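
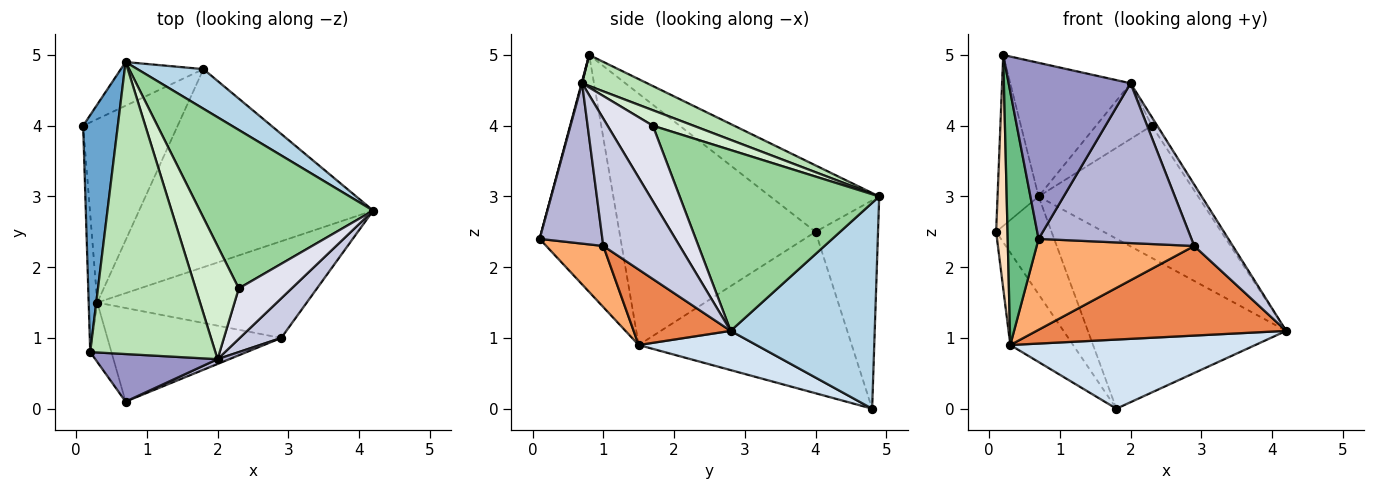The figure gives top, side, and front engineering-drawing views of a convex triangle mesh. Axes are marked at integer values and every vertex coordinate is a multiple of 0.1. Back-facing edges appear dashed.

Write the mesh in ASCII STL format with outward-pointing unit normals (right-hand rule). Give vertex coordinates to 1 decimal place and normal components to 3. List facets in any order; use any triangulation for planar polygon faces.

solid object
 facet normal -0.841 0.317 0.439
  outer loop
   vertex 0.7 4.9 3.0
   vertex 0.1 4.0 2.5
   vertex 0.2 0.8 5.0
  endloop
 endfacet
 facet normal -0.717 0.636 -0.284
  outer loop
   vertex 0.7 4.9 3.0
   vertex 1.8 4.8 0.0
   vertex 0.1 4.0 2.5
  endloop
 endfacet
 facet normal 0.578 0.795 0.185
  outer loop
   vertex 0.7 4.9 3.0
   vertex 4.2 2.8 1.1
   vertex 1.8 4.8 0.0
  endloop
 endfacet
 facet normal 0.156 -0.325 -0.933
  outer loop
   vertex 0.3 1.5 0.9
   vertex 1.8 4.8 0.0
   vertex 4.2 2.8 1.1
  endloop
 endfacet
 facet normal 0.255 -0.657 -0.709
  outer loop
   vertex 0.3 1.5 0.9
   vertex 4.2 2.8 1.1
   vertex 2.9 1.0 2.3
  endloop
 endfacet
 facet normal 0.245 -0.675 -0.696
  outer loop
   vertex 0.3 1.5 0.9
   vertex 2.9 1.0 2.3
   vertex 0.7 0.1 2.4
  endloop
 endfacet
 facet normal -0.836 0.247 -0.490
  outer loop
   vertex 0.3 1.5 0.9
   vertex 0.1 4.0 2.5
   vertex 1.8 4.8 0.0
  endloop
 endfacet
 facet normal -0.998 -0.058 -0.034
  outer loop
   vertex 0.3 1.5 0.9
   vertex 0.2 0.8 5.0
   vertex 0.1 4.0 2.5
  endloop
 endfacet
 facet normal -0.931 -0.355 -0.083
  outer loop
   vertex 0.3 1.5 0.9
   vertex 0.7 0.1 2.4
   vertex 0.2 0.8 5.0
  endloop
 endfacet
 facet normal 0.625 0.500 0.599
  outer loop
   vertex 2.3 1.7 4.0
   vertex 4.2 2.8 1.1
   vertex 0.7 4.9 3.0
  endloop
 endfacet
 facet normal 0.220 0.406 0.887
  outer loop
   vertex 2.0 0.7 4.6
   vertex 0.7 4.9 3.0
   vertex 0.2 0.8 5.0
  endloop
 endfacet
 facet normal 0.307 0.420 0.854
  outer loop
   vertex 2.0 0.7 4.6
   vertex 2.3 1.7 4.0
   vertex 0.7 4.9 3.0
  endloop
 endfacet
 facet normal 0.004 -0.965 0.261
  outer loop
   vertex 2.0 0.7 4.6
   vertex 0.2 0.8 5.0
   vertex 0.7 0.1 2.4
  endloop
 endfacet
 facet normal 0.380 -0.925 0.028
  outer loop
   vertex 2.0 0.7 4.6
   vertex 0.7 0.1 2.4
   vertex 2.9 1.0 2.3
  endloop
 endfacet
 facet normal 0.857 -0.433 0.279
  outer loop
   vertex 2.0 0.7 4.6
   vertex 2.9 1.0 2.3
   vertex 4.2 2.8 1.1
  endloop
 endfacet
 facet normal 0.815 0.098 0.571
  outer loop
   vertex 2.0 0.7 4.6
   vertex 4.2 2.8 1.1
   vertex 2.3 1.7 4.0
  endloop
 endfacet
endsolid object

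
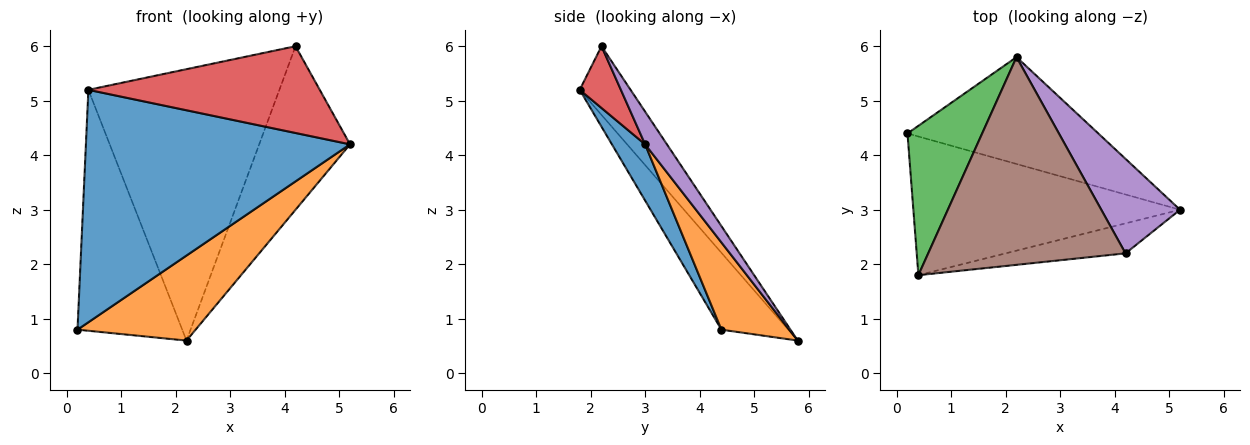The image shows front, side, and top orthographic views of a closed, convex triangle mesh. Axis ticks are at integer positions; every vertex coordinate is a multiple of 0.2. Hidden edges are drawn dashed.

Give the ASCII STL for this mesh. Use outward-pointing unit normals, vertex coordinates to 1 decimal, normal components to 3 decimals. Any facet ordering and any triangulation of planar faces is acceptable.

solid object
 facet normal 0.107 -0.854 -0.509
  outer loop
   vertex 0.4 1.8 5.2
   vertex 0.2 4.4 0.8
   vertex 5.2 3.0 4.2
  endloop
 endfacet
 facet normal 0.337 -0.586 -0.737
  outer loop
   vertex 2.2 5.8 0.6
   vertex 5.2 3.0 4.2
   vertex 0.2 4.4 0.8
  endloop
 endfacet
 facet normal -0.477 0.747 0.463
  outer loop
   vertex 2.2 5.8 0.6
   vertex 0.2 4.4 0.8
   vertex 0.4 1.8 5.2
  endloop
 endfacet
 facet normal 0.166 -0.932 -0.322
  outer loop
   vertex 4.2 2.2 6.0
   vertex 0.4 1.8 5.2
   vertex 5.2 3.0 4.2
  endloop
 endfacet
 facet normal 0.203 0.848 0.490
  outer loop
   vertex 4.2 2.2 6.0
   vertex 5.2 3.0 4.2
   vertex 2.2 5.8 0.6
  endloop
 endfacet
 facet normal -0.207 0.777 0.595
  outer loop
   vertex 4.2 2.2 6.0
   vertex 2.2 5.8 0.6
   vertex 0.4 1.8 5.2
  endloop
 endfacet
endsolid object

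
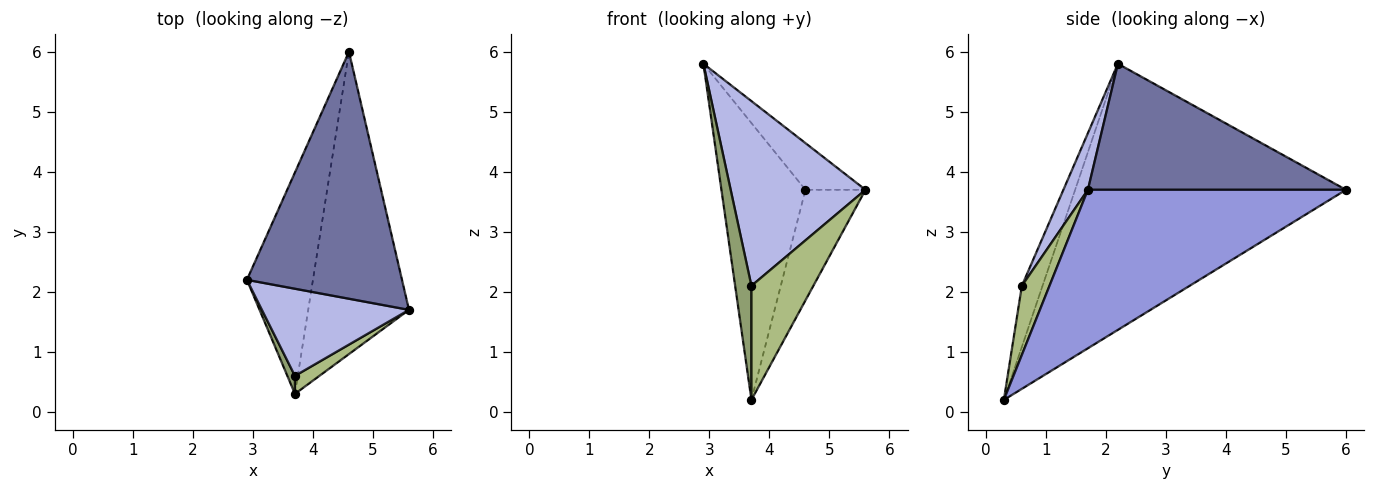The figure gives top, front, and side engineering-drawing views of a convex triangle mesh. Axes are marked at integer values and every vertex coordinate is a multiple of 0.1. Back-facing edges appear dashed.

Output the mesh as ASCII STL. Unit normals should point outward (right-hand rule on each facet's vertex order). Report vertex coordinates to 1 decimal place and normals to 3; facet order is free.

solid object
 facet normal 0.624 0.145 0.768
  outer loop
   vertex 4.6 6.0 3.7
   vertex 2.9 2.2 5.8
   vertex 5.6 1.7 3.7
  endloop
 endfacet
 facet normal -0.929 0.288 -0.231
  outer loop
   vertex 3.7 0.3 0.2
   vertex 2.9 2.2 5.8
   vertex 4.6 6.0 3.7
  endloop
 endfacet
 facet normal 0.828 0.193 -0.527
  outer loop
   vertex 3.7 0.3 0.2
   vertex 4.6 6.0 3.7
   vertex 5.6 1.7 3.7
  endloop
 endfacet
 facet normal 0.162 -0.892 0.421
  outer loop
   vertex 3.7 0.6 2.1
   vertex 5.6 1.7 3.7
   vertex 2.9 2.2 5.8
  endloop
 endfacet
 facet normal -0.782 -0.616 0.097
  outer loop
   vertex 3.7 0.6 2.1
   vertex 2.9 2.2 5.8
   vertex 3.7 0.3 0.2
  endloop
 endfacet
 facet normal 0.403 -0.904 0.143
  outer loop
   vertex 3.7 0.6 2.1
   vertex 3.7 0.3 0.2
   vertex 5.6 1.7 3.7
  endloop
 endfacet
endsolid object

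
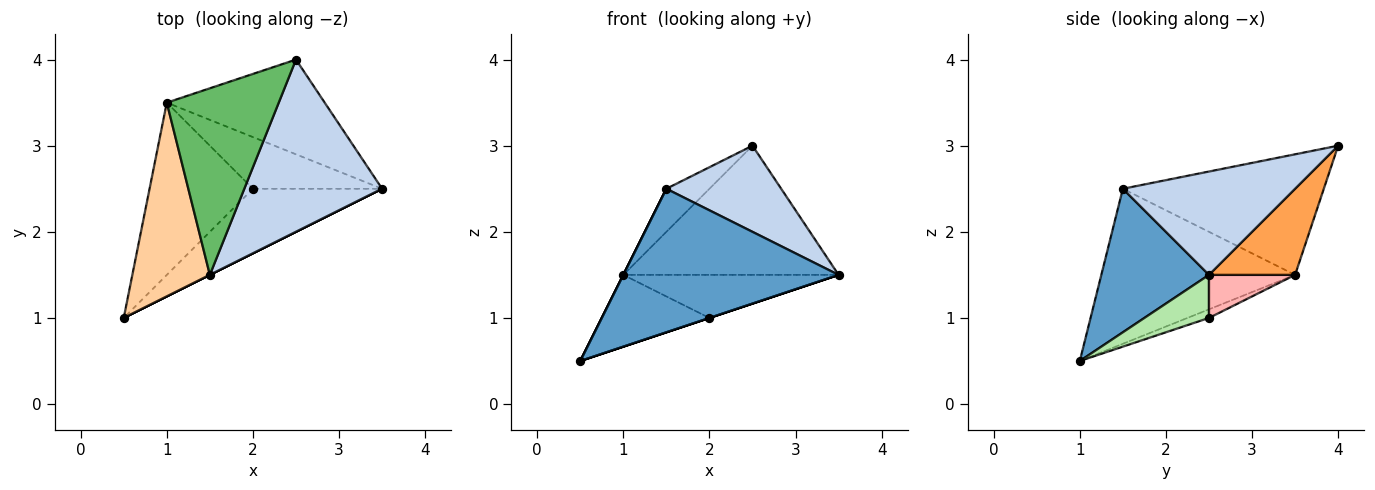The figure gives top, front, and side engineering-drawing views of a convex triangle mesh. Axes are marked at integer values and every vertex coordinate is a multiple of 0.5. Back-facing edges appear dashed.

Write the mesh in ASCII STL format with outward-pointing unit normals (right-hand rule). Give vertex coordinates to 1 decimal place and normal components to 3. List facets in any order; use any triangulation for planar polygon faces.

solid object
 facet normal 0.447 -0.894 0.000
  outer loop
   vertex 1.5 1.5 2.5
   vertex 0.5 1.0 0.5
   vertex 3.5 2.5 1.5
  endloop
 endfacet
 facet normal 0.557 -0.371 0.743
  outer loop
   vertex 1.5 1.5 2.5
   vertex 3.5 2.5 1.5
   vertex 2.5 4.0 3.0
  endloop
 endfacet
 facet normal 0.307 0.767 -0.563
  outer loop
   vertex 1.0 3.5 1.5
   vertex 2.5 4.0 3.0
   vertex 3.5 2.5 1.5
  endloop
 endfacet
 facet normal -0.894 0.000 0.447
  outer loop
   vertex 1.0 3.5 1.5
   vertex 0.5 1.0 0.5
   vertex 1.5 1.5 2.5
  endloop
 endfacet
 facet normal -0.724 0.155 0.672
  outer loop
   vertex 1.0 3.5 1.5
   vertex 1.5 1.5 2.5
   vertex 2.5 4.0 3.0
  endloop
 endfacet
 facet normal 0.316 0.000 -0.949
  outer loop
   vertex 2.0 2.5 1.0
   vertex 3.5 2.5 1.5
   vertex 0.5 1.0 0.5
  endloop
 endfacet
 facet normal -0.077 0.383 -0.920
  outer loop
   vertex 2.0 2.5 1.0
   vertex 0.5 1.0 0.5
   vertex 1.0 3.5 1.5
  endloop
 endfacet
 facet normal 0.248 0.620 -0.744
  outer loop
   vertex 2.0 2.5 1.0
   vertex 1.0 3.5 1.5
   vertex 3.5 2.5 1.5
  endloop
 endfacet
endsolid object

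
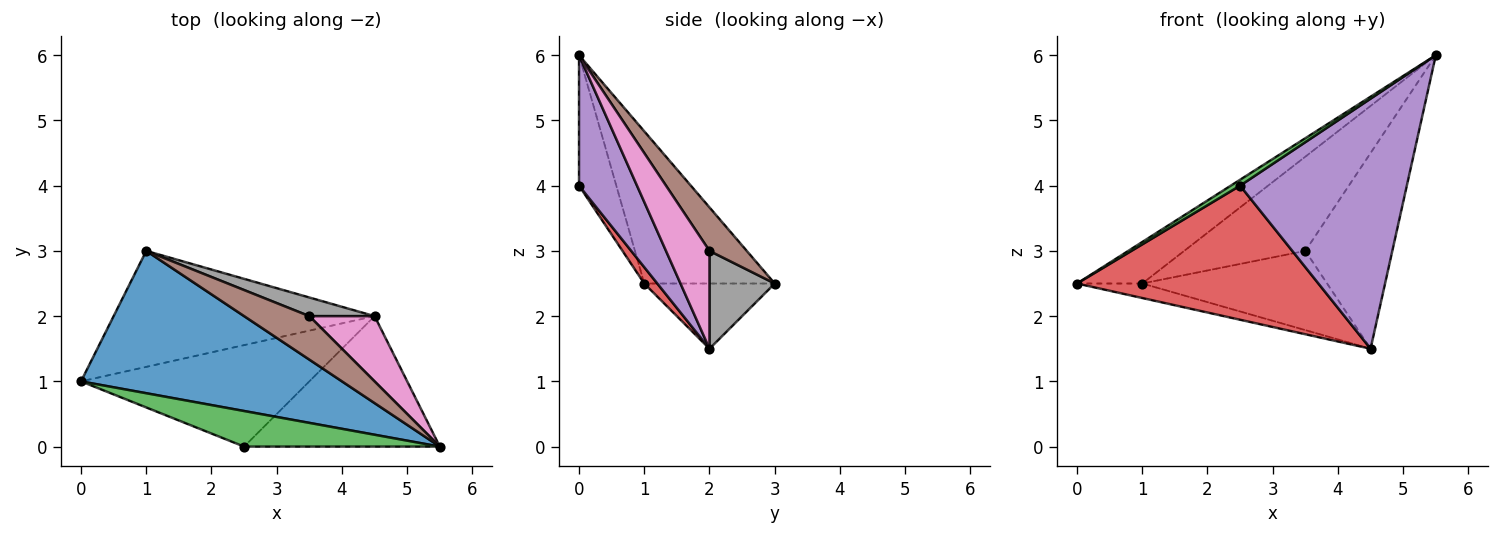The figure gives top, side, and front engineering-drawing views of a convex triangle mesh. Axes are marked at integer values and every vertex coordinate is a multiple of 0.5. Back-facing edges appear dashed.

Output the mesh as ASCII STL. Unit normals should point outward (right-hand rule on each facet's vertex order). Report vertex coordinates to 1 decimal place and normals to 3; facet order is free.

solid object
 facet normal -0.489 0.244 0.838
  outer loop
   vertex 1.0 3.0 2.5
   vertex 0.0 1.0 2.5
   vertex 5.5 0.0 6.0
  endloop
 endfacet
 facet normal -0.241 0.120 -0.963
  outer loop
   vertex 4.5 2.0 1.5
   vertex 0.0 1.0 2.5
   vertex 1.0 3.0 2.5
  endloop
 endfacet
 facet normal -0.549 -0.137 0.824
  outer loop
   vertex 2.5 0.0 4.0
   vertex 5.5 0.0 6.0
   vertex 0.0 1.0 2.5
  endloop
 endfacet
 facet normal 0.043 -0.797 -0.603
  outer loop
   vertex 2.5 0.0 4.0
   vertex 0.0 1.0 2.5
   vertex 4.5 2.0 1.5
  endloop
 endfacet
 facet normal 0.295 -0.847 -0.442
  outer loop
   vertex 2.5 0.0 4.0
   vertex 4.5 2.0 1.5
   vertex 5.5 0.0 6.0
  endloop
 endfacet
 facet normal 0.269 0.874 0.404
  outer loop
   vertex 3.5 2.0 3.0
   vertex 1.0 3.0 2.5
   vertex 5.5 0.0 6.0
  endloop
 endfacet
 facet normal 0.429 0.857 0.286
  outer loop
   vertex 3.5 2.0 3.0
   vertex 5.5 0.0 6.0
   vertex 4.5 2.0 1.5
  endloop
 endfacet
 facet normal 0.325 0.921 0.217
  outer loop
   vertex 3.5 2.0 3.0
   vertex 4.5 2.0 1.5
   vertex 1.0 3.0 2.5
  endloop
 endfacet
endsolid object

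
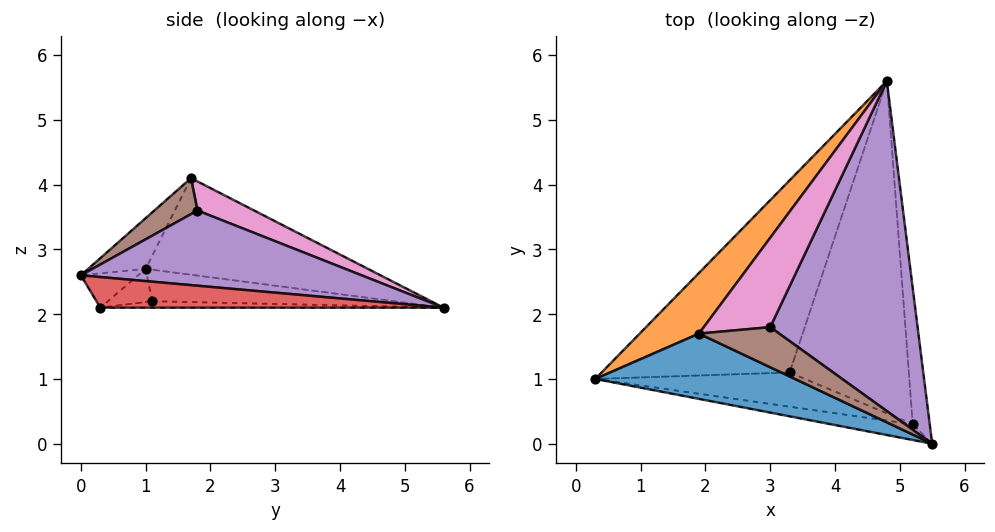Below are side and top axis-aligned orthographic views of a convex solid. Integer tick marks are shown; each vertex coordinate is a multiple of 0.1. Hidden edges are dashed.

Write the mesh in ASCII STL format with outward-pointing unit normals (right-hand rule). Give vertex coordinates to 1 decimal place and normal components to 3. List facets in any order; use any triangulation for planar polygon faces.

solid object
 facet normal -0.145 -0.809 0.570
  outer loop
   vertex 1.9 1.7 4.1
   vertex 0.3 1.0 2.7
   vertex 5.5 0.0 2.6
  endloop
 endfacet
 facet normal -0.633 0.670 0.388
  outer loop
   vertex 1.9 1.7 4.1
   vertex 4.8 5.6 2.1
   vertex 0.3 1.0 2.7
  endloop
 endfacet
 facet normal -0.179 -0.887 -0.425
  outer loop
   vertex 5.2 0.3 2.1
   vertex 5.5 0.0 2.6
   vertex 0.3 1.0 2.7
  endloop
 endfacet
 facet normal 0.873 0.066 -0.484
  outer loop
   vertex 5.2 0.3 2.1
   vertex 4.8 5.6 2.1
   vertex 5.5 0.0 2.6
  endloop
 endfacet
 facet normal 0.450 0.135 0.883
  outer loop
   vertex 3.0 1.8 3.6
   vertex 5.5 0.0 2.6
   vertex 4.8 5.6 2.1
  endloop
 endfacet
 facet normal 0.408 0.061 0.911
  outer loop
   vertex 3.0 1.8 3.6
   vertex 1.9 1.7 4.1
   vertex 5.5 0.0 2.6
  endloop
 endfacet
 facet normal 0.395 0.169 0.903
  outer loop
   vertex 3.0 1.8 3.6
   vertex 4.8 5.6 2.1
   vertex 1.9 1.7 4.1
  endloop
 endfacet
 facet normal -0.165 0.033 -0.986
  outer loop
   vertex 3.3 1.1 2.2
   vertex 0.3 1.0 2.7
   vertex 4.8 5.6 2.1
  endloop
 endfacet
 facet normal -0.152 -0.241 -0.959
  outer loop
   vertex 3.3 1.1 2.2
   vertex 5.2 0.3 2.1
   vertex 0.3 1.0 2.7
  endloop
 endfacet
 facet normal -0.054 -0.004 -0.999
  outer loop
   vertex 3.3 1.1 2.2
   vertex 4.8 5.6 2.1
   vertex 5.2 0.3 2.1
  endloop
 endfacet
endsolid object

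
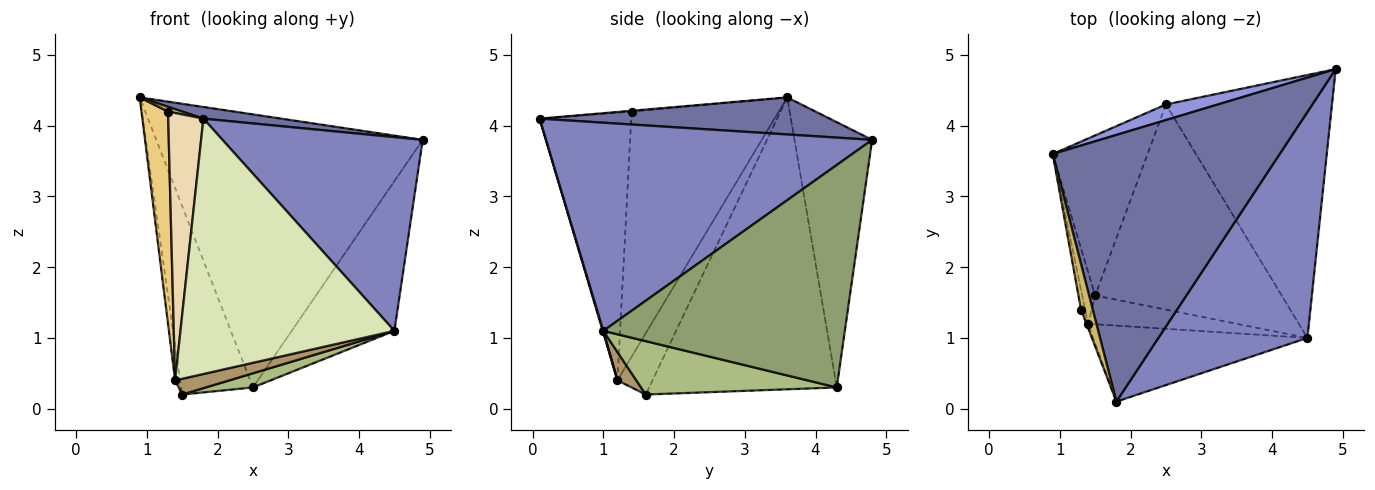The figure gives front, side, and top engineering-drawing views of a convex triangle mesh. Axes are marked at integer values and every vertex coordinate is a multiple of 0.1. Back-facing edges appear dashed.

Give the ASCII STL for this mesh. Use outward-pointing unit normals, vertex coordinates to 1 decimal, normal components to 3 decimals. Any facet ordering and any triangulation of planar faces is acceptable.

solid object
 facet normal 0.161 -0.043 0.986
  outer loop
   vertex 1.8 0.1 4.1
   vertex 4.9 4.8 3.8
   vertex 0.9 3.6 4.4
  endloop
 endfacet
 facet normal 0.728 -0.447 0.521
  outer loop
   vertex 4.5 1.0 1.1
   vertex 4.9 4.8 3.8
   vertex 1.8 0.1 4.1
  endloop
 endfacet
 facet normal -0.279 0.959 0.055
  outer loop
   vertex 2.5 4.3 0.3
   vertex 0.9 3.6 4.4
   vertex 4.9 4.8 3.8
  endloop
 endfacet
 facet normal -0.894 0.342 -0.290
  outer loop
   vertex 2.5 4.3 0.3
   vertex 1.5 1.6 0.2
   vertex 0.9 3.6 4.4
  endloop
 endfacet
 facet normal 0.759 0.322 -0.566
  outer loop
   vertex 2.5 4.3 0.3
   vertex 4.9 4.8 3.8
   vertex 4.5 1.0 1.1
  endloop
 endfacet
 facet normal 0.275 -0.066 -0.959
  outer loop
   vertex 2.5 4.3 0.3
   vertex 4.5 1.0 1.1
   vertex 1.5 1.6 0.2
  endloop
 endfacet
 facet normal -0.969 0.140 -0.205
  outer loop
   vertex 1.4 1.2 0.4
   vertex 0.9 3.6 4.4
   vertex 1.5 1.6 0.2
  endloop
 endfacet
 facet normal 0.003 -0.958 -0.285
  outer loop
   vertex 1.4 1.2 0.4
   vertex 4.5 1.0 1.1
   vertex 1.8 0.1 4.1
  endloop
 endfacet
 facet normal 0.165 -0.474 -0.865
  outer loop
   vertex 1.4 1.2 0.4
   vertex 1.5 1.6 0.2
   vertex 4.5 1.0 1.1
  endloop
 endfacet
 facet normal -0.068 -0.103 0.992
  outer loop
   vertex 1.3 1.4 4.2
   vertex 1.8 0.1 4.1
   vertex 0.9 3.6 4.4
  endloop
 endfacet
 facet normal -0.984 -0.177 -0.017
  outer loop
   vertex 1.3 1.4 4.2
   vertex 0.9 3.6 4.4
   vertex 1.4 1.2 0.4
  endloop
 endfacet
 facet normal -0.933 -0.359 -0.006
  outer loop
   vertex 1.3 1.4 4.2
   vertex 1.4 1.2 0.4
   vertex 1.8 0.1 4.1
  endloop
 endfacet
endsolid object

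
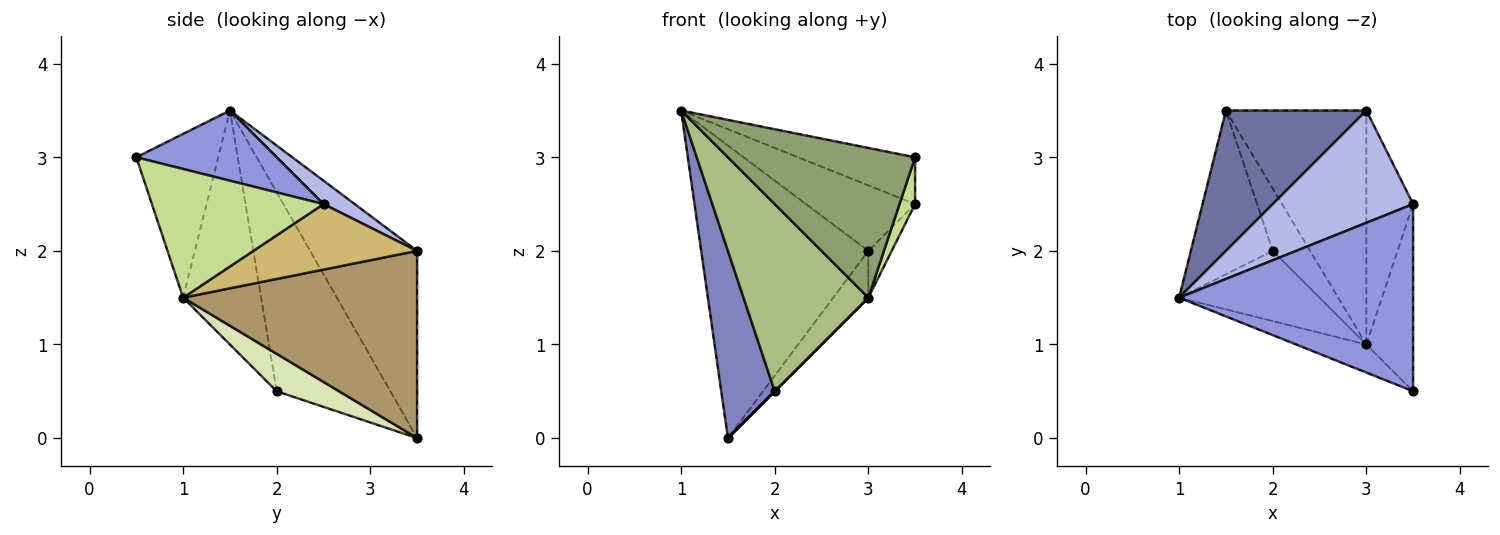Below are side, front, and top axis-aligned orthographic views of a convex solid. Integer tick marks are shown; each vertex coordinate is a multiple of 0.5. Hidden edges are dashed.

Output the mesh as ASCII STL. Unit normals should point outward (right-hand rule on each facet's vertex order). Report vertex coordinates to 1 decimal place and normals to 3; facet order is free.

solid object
 facet normal -0.500 0.781 0.375
  outer loop
   vertex 1.5 3.5 0.0
   vertex 1.0 1.5 3.5
   vertex 3.0 3.5 2.0
  endloop
 endfacet
 facet normal -0.848 -0.399 -0.349
  outer loop
   vertex 2.0 2.0 0.5
   vertex 1.0 1.5 3.5
   vertex 1.5 3.5 0.0
  endloop
 endfacet
 facet normal 0.279 0.233 0.931
  outer loop
   vertex 3.5 2.5 2.5
   vertex 1.0 1.5 3.5
   vertex 3.5 0.5 3.0
  endloop
 endfacet
 facet normal 0.142 0.499 0.855
  outer loop
   vertex 3.5 2.5 2.5
   vertex 3.0 3.5 2.0
   vertex 1.0 1.5 3.5
  endloop
 endfacet
 facet normal -0.395 -0.903 -0.169
  outer loop
   vertex 3.0 1.0 1.5
   vertex 3.5 0.5 3.0
   vertex 1.0 1.5 3.5
  endloop
 endfacet
 facet normal -0.505 -0.808 -0.303
  outer loop
   vertex 3.0 1.0 1.5
   vertex 1.0 1.5 3.5
   vertex 2.0 2.0 0.5
  endloop
 endfacet
 facet normal 0.936 -0.085 -0.341
  outer loop
   vertex 3.0 1.0 1.5
   vertex 3.5 2.5 2.5
   vertex 3.5 0.5 3.0
  endloop
 endfacet
 facet normal 0.707 0.000 -0.707
  outer loop
   vertex 3.0 1.0 1.5
   vertex 2.0 2.0 0.5
   vertex 1.5 3.5 0.0
  endloop
 endfacet
 facet normal 0.794 0.119 -0.596
  outer loop
   vertex 3.0 1.0 1.5
   vertex 1.5 3.5 0.0
   vertex 3.0 3.5 2.0
  endloop
 endfacet
 facet normal 0.808 0.115 -0.577
  outer loop
   vertex 3.0 1.0 1.5
   vertex 3.0 3.5 2.0
   vertex 3.5 2.5 2.5
  endloop
 endfacet
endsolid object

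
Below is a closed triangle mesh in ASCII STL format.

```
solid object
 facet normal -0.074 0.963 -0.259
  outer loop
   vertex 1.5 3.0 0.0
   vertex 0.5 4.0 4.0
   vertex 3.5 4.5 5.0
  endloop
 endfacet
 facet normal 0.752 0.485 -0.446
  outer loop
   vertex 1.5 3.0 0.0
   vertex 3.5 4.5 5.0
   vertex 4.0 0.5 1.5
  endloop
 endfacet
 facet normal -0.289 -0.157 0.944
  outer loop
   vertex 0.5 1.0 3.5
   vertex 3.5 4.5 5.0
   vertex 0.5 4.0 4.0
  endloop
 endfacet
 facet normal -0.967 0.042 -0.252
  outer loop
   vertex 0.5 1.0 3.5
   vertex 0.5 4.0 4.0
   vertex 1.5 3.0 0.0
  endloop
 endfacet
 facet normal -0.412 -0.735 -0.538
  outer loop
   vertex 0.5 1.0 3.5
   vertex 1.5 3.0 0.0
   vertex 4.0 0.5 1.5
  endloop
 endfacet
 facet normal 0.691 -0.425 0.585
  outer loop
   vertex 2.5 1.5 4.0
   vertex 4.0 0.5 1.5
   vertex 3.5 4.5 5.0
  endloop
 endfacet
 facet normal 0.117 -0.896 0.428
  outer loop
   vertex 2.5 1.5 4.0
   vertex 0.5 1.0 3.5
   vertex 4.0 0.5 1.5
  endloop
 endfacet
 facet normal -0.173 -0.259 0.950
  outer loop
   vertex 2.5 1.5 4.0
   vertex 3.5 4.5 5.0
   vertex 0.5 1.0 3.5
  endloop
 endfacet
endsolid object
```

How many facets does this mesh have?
8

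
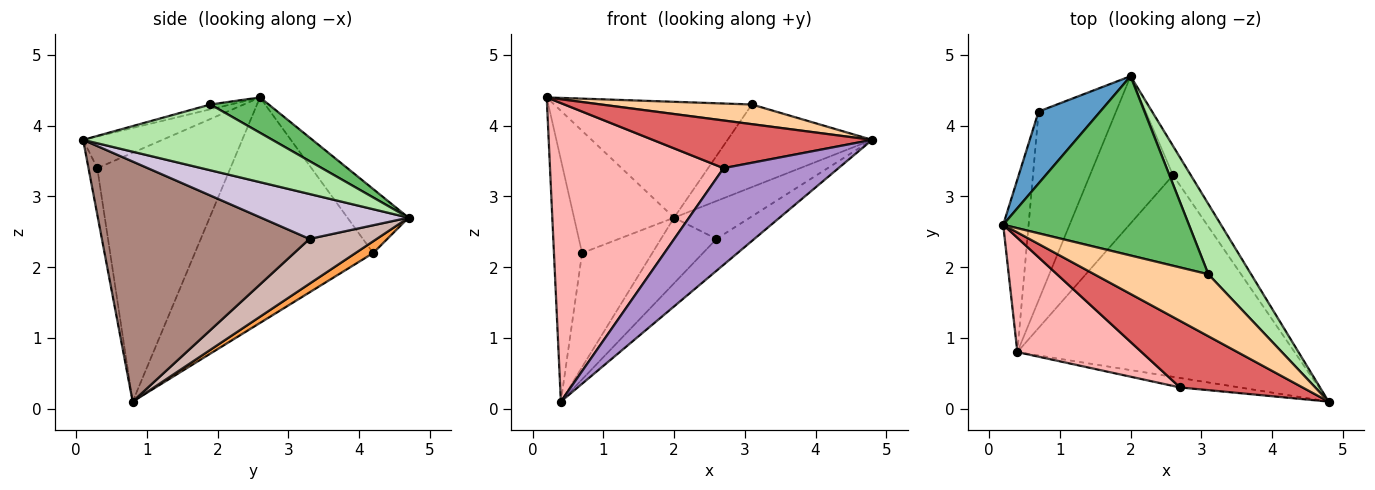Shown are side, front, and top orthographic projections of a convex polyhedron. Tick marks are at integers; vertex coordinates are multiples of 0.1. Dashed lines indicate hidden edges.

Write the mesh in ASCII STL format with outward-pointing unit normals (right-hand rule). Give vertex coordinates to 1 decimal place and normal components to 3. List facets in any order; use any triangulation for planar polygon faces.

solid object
 facet normal -0.466 0.763 0.449
  outer loop
   vertex 0.7 4.2 2.2
   vertex 0.2 2.6 4.4
   vertex 2.0 4.7 2.7
  endloop
 endfacet
 facet normal -0.982 0.155 -0.110
  outer loop
   vertex 0.7 4.2 2.2
   vertex 0.4 0.8 0.1
   vertex 0.2 2.6 4.4
  endloop
 endfacet
 facet normal 0.129 0.513 -0.849
  outer loop
   vertex 0.7 4.2 2.2
   vertex 2.0 4.7 2.7
   vertex 0.4 0.8 0.1
  endloop
 endfacet
 facet normal -0.040 -0.302 0.952
  outer loop
   vertex 3.1 1.9 4.3
   vertex 0.2 2.6 4.4
   vertex 4.8 0.1 3.8
  endloop
 endfacet
 facet normal 0.158 0.536 0.829
  outer loop
   vertex 3.1 1.9 4.3
   vertex 2.0 4.7 2.7
   vertex 0.2 2.6 4.4
  endloop
 endfacet
 facet normal 0.706 0.539 0.459
  outer loop
   vertex 3.1 1.9 4.3
   vertex 4.8 0.1 3.8
   vertex 2.0 4.7 2.7
  endloop
 endfacet
 facet normal -0.206 -0.570 0.796
  outer loop
   vertex 2.7 0.3 3.4
   vertex 4.8 0.1 3.8
   vertex 0.2 2.6 4.4
  endloop
 endfacet
 facet normal -0.582 -0.759 0.291
  outer loop
   vertex 2.7 0.3 3.4
   vertex 0.2 2.6 4.4
   vertex 0.4 0.8 0.1
  endloop
 endfacet
 facet normal -0.076 -0.992 -0.097
  outer loop
   vertex 2.7 0.3 3.4
   vertex 0.4 0.8 0.1
   vertex 4.8 0.1 3.8
  endloop
 endfacet
 facet normal 0.839 0.431 -0.333
  outer loop
   vertex 2.6 3.3 2.4
   vertex 2.0 4.7 2.7
   vertex 4.8 0.1 3.8
  endloop
 endfacet
 facet normal 0.650 0.119 -0.751
  outer loop
   vertex 2.6 3.3 2.4
   vertex 4.8 0.1 3.8
   vertex 0.4 0.8 0.1
  endloop
 endfacet
 facet normal 0.442 0.365 -0.819
  outer loop
   vertex 2.6 3.3 2.4
   vertex 0.4 0.8 0.1
   vertex 2.0 4.7 2.7
  endloop
 endfacet
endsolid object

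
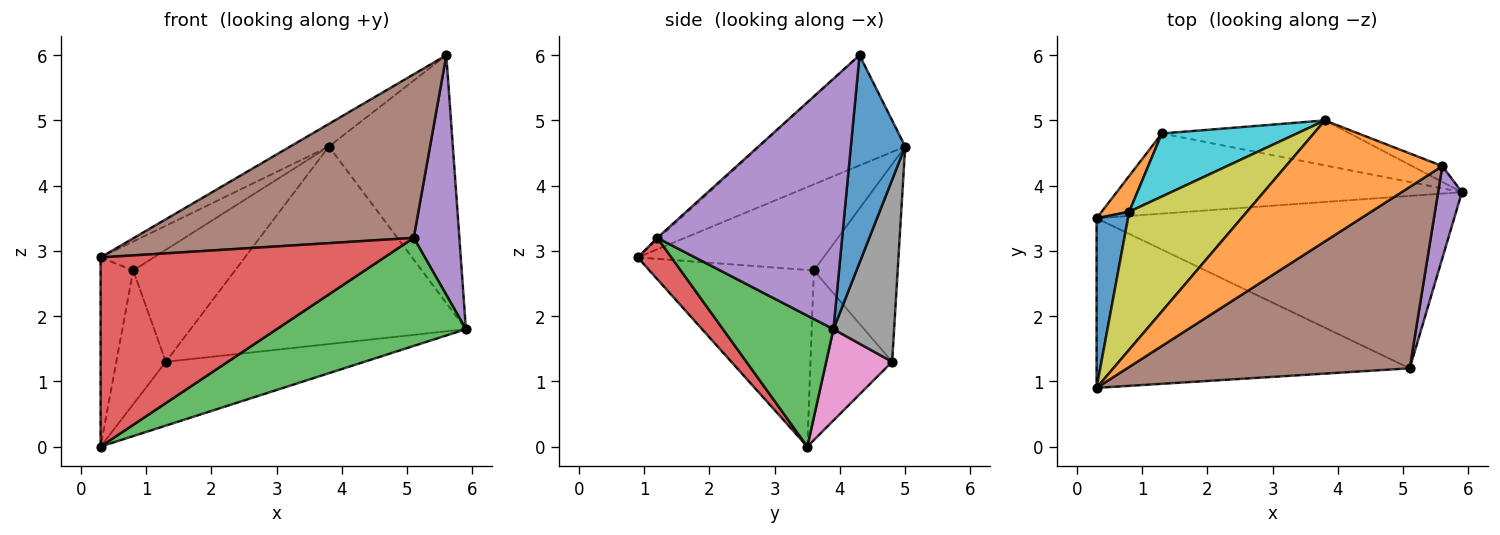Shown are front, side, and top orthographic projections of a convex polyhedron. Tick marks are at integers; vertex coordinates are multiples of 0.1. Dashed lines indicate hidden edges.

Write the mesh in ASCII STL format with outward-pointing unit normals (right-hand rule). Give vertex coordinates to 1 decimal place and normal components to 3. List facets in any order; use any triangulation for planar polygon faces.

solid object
 facet normal 0.401 0.914 -0.058
  outer loop
   vertex 5.6 4.3 6.0
   vertex 5.9 3.9 1.8
   vertex 3.8 5.0 4.6
  endloop
 endfacet
 facet normal -0.570 0.151 0.808
  outer loop
   vertex 5.6 4.3 6.0
   vertex 3.8 5.0 4.6
   vertex 0.3 0.9 2.9
  endloop
 endfacet
 facet normal 0.296 -0.507 -0.809
  outer loop
   vertex 5.1 1.2 3.2
   vertex 0.3 3.5 0.0
   vertex 5.9 3.9 1.8
  endloop
 endfacet
 facet normal 0.088 -0.742 -0.665
  outer loop
   vertex 5.1 1.2 3.2
   vertex 0.3 0.9 2.9
   vertex 0.3 3.5 0.0
  endloop
 endfacet
 facet normal 0.967 -0.239 0.092
  outer loop
   vertex 5.1 1.2 3.2
   vertex 5.9 3.9 1.8
   vertex 5.6 4.3 6.0
  endloop
 endfacet
 facet normal -0.005 -0.670 0.742
  outer loop
   vertex 5.1 1.2 3.2
   vertex 5.6 4.3 6.0
   vertex 0.3 0.9 2.9
  endloop
 endfacet
 facet normal 0.203 0.610 -0.766
  outer loop
   vertex 1.3 4.8 1.3
   vertex 5.9 3.9 1.8
   vertex 0.3 3.5 0.0
  endloop
 endfacet
 facet normal 0.210 0.953 -0.217
  outer loop
   vertex 1.3 4.8 1.3
   vertex 3.8 5.0 4.6
   vertex 5.9 3.9 1.8
  endloop
 endfacet
 facet normal -0.582 0.167 0.796
  outer loop
   vertex 0.8 3.6 2.7
   vertex 0.3 0.9 2.9
   vertex 3.8 5.0 4.6
  endloop
 endfacet
 facet normal -0.583 0.708 0.399
  outer loop
   vertex 0.8 3.6 2.7
   vertex 3.8 5.0 4.6
   vertex 1.3 4.8 1.3
  endloop
 endfacet
 facet normal -0.966 0.192 0.172
  outer loop
   vertex 0.8 3.6 2.7
   vertex 0.3 3.5 0.0
   vertex 0.3 0.9 2.9
  endloop
 endfacet
 facet normal -0.847 0.514 0.138
  outer loop
   vertex 0.8 3.6 2.7
   vertex 1.3 4.8 1.3
   vertex 0.3 3.5 0.0
  endloop
 endfacet
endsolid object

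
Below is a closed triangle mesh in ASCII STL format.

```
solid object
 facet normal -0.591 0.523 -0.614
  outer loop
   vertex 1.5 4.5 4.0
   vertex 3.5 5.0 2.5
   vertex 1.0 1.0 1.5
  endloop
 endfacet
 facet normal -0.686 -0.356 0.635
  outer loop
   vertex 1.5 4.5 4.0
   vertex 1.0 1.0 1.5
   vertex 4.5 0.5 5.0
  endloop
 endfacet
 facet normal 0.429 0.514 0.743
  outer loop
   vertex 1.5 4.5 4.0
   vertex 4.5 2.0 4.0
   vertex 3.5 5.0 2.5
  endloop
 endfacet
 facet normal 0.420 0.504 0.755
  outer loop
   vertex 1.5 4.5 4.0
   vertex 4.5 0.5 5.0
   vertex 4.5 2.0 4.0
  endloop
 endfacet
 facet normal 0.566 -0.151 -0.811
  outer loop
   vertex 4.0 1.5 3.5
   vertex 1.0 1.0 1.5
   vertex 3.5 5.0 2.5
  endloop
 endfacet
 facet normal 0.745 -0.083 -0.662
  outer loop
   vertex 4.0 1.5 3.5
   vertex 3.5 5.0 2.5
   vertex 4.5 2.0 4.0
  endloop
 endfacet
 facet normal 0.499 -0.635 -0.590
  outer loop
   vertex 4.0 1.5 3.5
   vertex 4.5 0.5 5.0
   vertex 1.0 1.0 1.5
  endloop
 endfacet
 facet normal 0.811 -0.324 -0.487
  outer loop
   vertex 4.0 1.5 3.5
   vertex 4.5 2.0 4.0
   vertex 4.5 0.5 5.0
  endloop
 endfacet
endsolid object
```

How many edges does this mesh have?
12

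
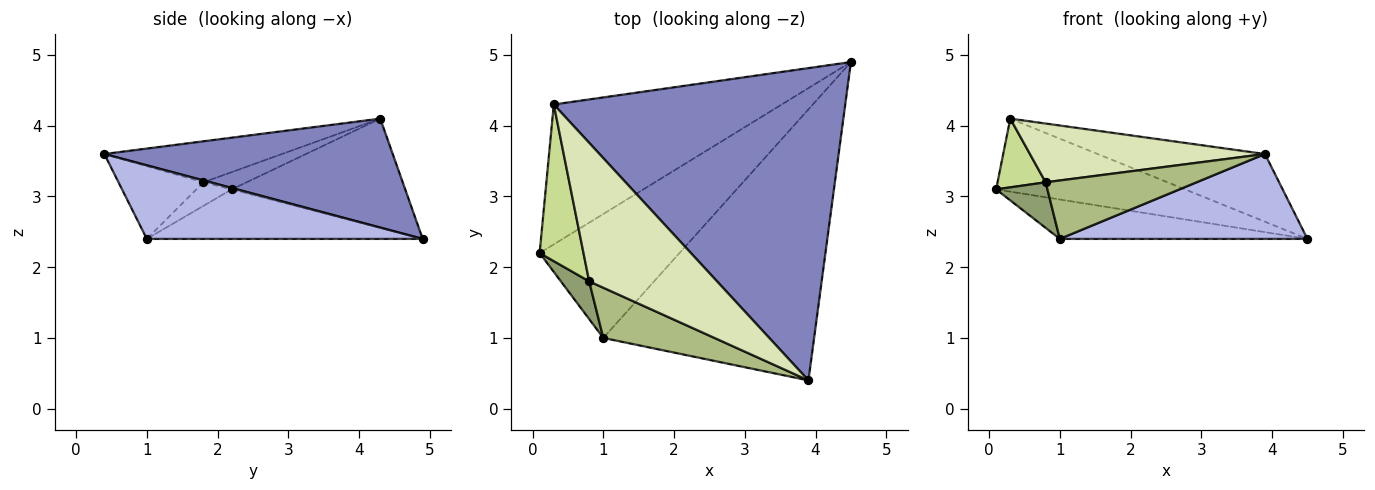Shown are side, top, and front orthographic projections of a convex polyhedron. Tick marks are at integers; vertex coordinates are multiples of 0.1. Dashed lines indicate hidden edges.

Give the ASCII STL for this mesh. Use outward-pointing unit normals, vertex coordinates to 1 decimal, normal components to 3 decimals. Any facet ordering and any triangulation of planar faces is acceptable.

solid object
 facet normal -0.391 0.426 -0.816
  outer loop
   vertex 0.3 4.3 4.1
   vertex 4.5 4.9 2.4
   vertex 0.1 2.2 3.1
  endloop
 endfacet
 facet normal 0.343 0.199 0.918
  outer loop
   vertex 0.3 4.3 4.1
   vertex 3.9 0.4 3.6
   vertex 4.5 4.9 2.4
  endloop
 endfacet
 facet normal -0.320 0.287 -0.903
  outer loop
   vertex 1.0 1.0 2.4
   vertex 0.1 2.2 3.1
   vertex 4.5 4.9 2.4
  endloop
 endfacet
 facet normal 0.316 -0.284 -0.905
  outer loop
   vertex 1.0 1.0 2.4
   vertex 4.5 4.9 2.4
   vertex 3.9 0.4 3.6
  endloop
 endfacet
 facet normal -0.469 -0.680 0.563
  outer loop
   vertex 0.8 1.8 3.2
   vertex 0.1 2.2 3.1
   vertex 1.0 1.0 2.4
  endloop
 endfacet
 facet normal -0.392 -0.698 0.599
  outer loop
   vertex 0.8 1.8 3.2
   vertex 1.0 1.0 2.4
   vertex 3.9 0.4 3.6
  endloop
 endfacet
 facet normal -0.339 -0.378 0.862
  outer loop
   vertex 0.8 1.8 3.2
   vertex 0.3 4.3 4.1
   vertex 0.1 2.2 3.1
  endloop
 endfacet
 facet normal -0.283 -0.374 0.883
  outer loop
   vertex 0.8 1.8 3.2
   vertex 3.9 0.4 3.6
   vertex 0.3 4.3 4.1
  endloop
 endfacet
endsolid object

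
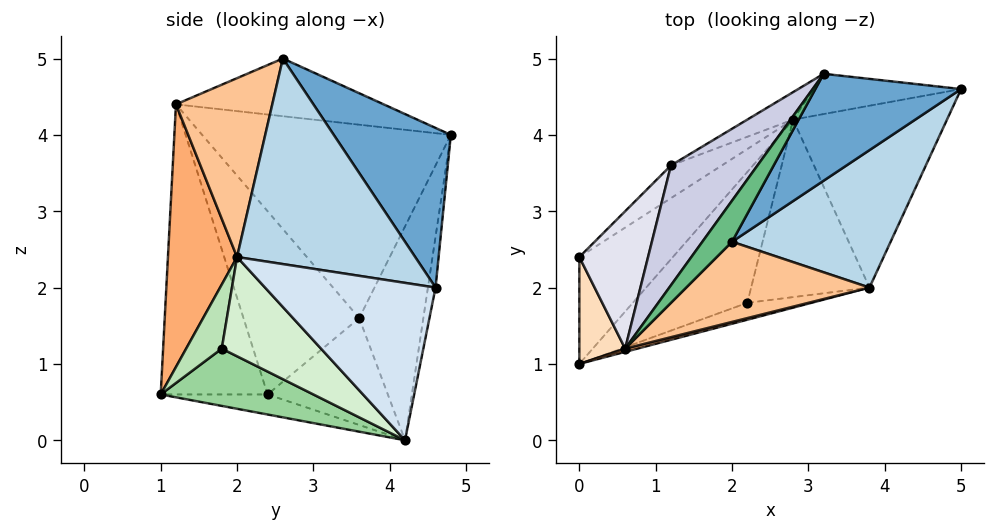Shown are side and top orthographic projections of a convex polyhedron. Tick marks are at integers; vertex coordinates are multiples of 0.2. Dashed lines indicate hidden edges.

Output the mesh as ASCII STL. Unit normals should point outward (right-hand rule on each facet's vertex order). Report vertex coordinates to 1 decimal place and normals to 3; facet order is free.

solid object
 facet normal 0.735 -0.096 0.671
  outer loop
   vertex 2.0 2.6 5.0
   vertex 5.0 4.6 2.0
   vertex 3.2 4.8 4.0
  endloop
 endfacet
 facet normal -0.049 0.988 -0.143
  outer loop
   vertex 2.8 4.2 0.0
   vertex 3.2 4.8 4.0
   vertex 5.0 4.6 2.0
  endloop
 endfacet
 facet normal 0.764 -0.262 0.589
  outer loop
   vertex 3.8 2.0 2.4
   vertex 5.0 4.6 2.0
   vertex 2.0 2.6 5.0
  endloop
 endfacet
 facet normal 0.655 -0.401 -0.640
  outer loop
   vertex 3.8 2.0 2.4
   vertex 2.8 4.2 0.0
   vertex 5.0 4.6 2.0
  endloop
 endfacet
 facet normal -0.210 0.000 -0.978
  outer loop
   vertex 0.0 2.4 0.6
   vertex 2.8 4.2 0.0
   vertex 0.0 1.0 0.6
  endloop
 endfacet
 facet normal 0.249 -0.968 0.012
  outer loop
   vertex 0.6 1.2 4.4
   vertex 0.0 1.0 0.6
   vertex 3.8 2.0 2.4
  endloop
 endfacet
 facet normal 0.493 -0.709 0.505
  outer loop
   vertex 0.6 1.2 4.4
   vertex 3.8 2.0 2.4
   vertex 2.0 2.6 5.0
  endloop
 endfacet
 facet normal -0.988 0.000 0.156
  outer loop
   vertex 0.6 1.2 4.4
   vertex 0.0 2.4 0.6
   vertex 0.0 1.0 0.6
  endloop
 endfacet
 facet normal -0.731 0.570 0.376
  outer loop
   vertex 0.6 1.2 4.4
   vertex 2.0 2.6 5.0
   vertex 3.2 4.8 4.0
  endloop
 endfacet
 facet normal 0.390 -0.488 -0.781
  outer loop
   vertex 2.2 1.8 1.2
   vertex 0.0 1.0 0.6
   vertex 2.8 4.2 0.0
  endloop
 endfacet
 facet normal 0.408 -0.816 -0.408
  outer loop
   vertex 2.2 1.8 1.2
   vertex 3.8 2.0 2.4
   vertex 0.0 1.0 0.6
  endloop
 endfacet
 facet normal 0.565 -0.478 -0.673
  outer loop
   vertex 2.2 1.8 1.2
   vertex 2.8 4.2 0.0
   vertex 3.8 2.0 2.4
  endloop
 endfacet
 facet normal -0.429 0.899 -0.092
  outer loop
   vertex 1.2 3.6 1.6
   vertex 3.2 4.8 4.0
   vertex 2.8 4.2 0.0
  endloop
 endfacet
 facet normal -0.561 0.784 -0.267
  outer loop
   vertex 1.2 3.6 1.6
   vertex 2.8 4.2 0.0
   vertex 0.0 2.4 0.6
  endloop
 endfacet
 facet normal -0.746 0.576 0.334
  outer loop
   vertex 1.2 3.6 1.6
   vertex 0.6 1.2 4.4
   vertex 3.2 4.8 4.0
  endloop
 endfacet
 facet normal -0.787 0.541 0.295
  outer loop
   vertex 1.2 3.6 1.6
   vertex 0.0 2.4 0.6
   vertex 0.6 1.2 4.4
  endloop
 endfacet
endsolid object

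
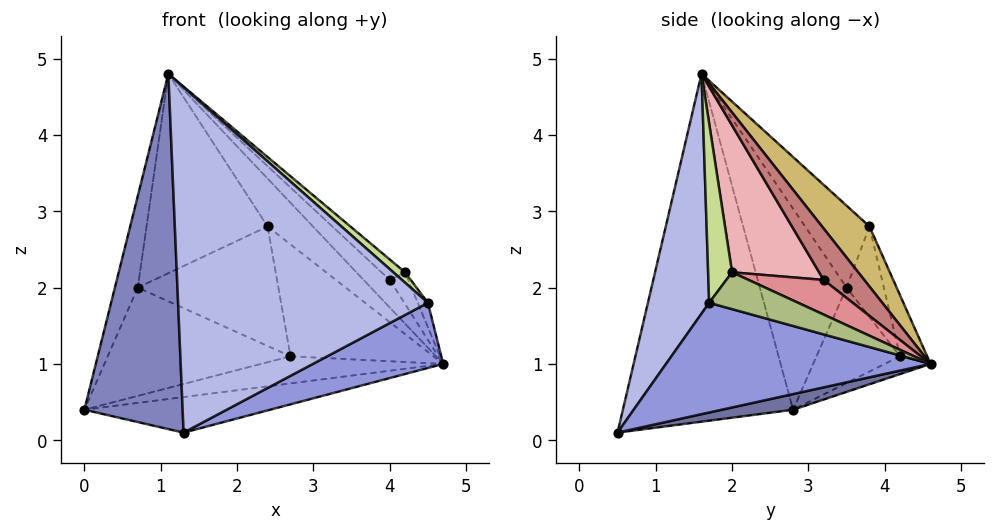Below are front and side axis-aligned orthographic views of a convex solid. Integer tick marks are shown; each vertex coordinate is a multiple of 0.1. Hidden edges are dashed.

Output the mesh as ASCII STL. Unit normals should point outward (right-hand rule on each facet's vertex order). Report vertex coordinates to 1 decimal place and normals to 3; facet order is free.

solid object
 facet normal 0.063 0.164 -0.984
  outer loop
   vertex 1.3 0.5 0.1
   vertex 0.0 2.8 0.4
   vertex 4.7 4.6 1.0
  endloop
 endfacet
 facet normal -0.863 -0.498 0.080
  outer loop
   vertex 1.1 1.6 4.8
   vertex 0.0 2.8 0.4
   vertex 1.3 0.5 0.1
  endloop
 endfacet
 facet normal 0.527 -0.260 -0.809
  outer loop
   vertex 4.5 1.7 1.8
   vertex 1.3 0.5 0.1
   vertex 4.7 4.6 1.0
  endloop
 endfacet
 facet normal 0.232 -0.945 0.231
  outer loop
   vertex 4.5 1.7 1.8
   vertex 1.1 1.6 4.8
   vertex 1.3 0.5 0.1
  endloop
 endfacet
 facet normal -0.923 0.244 0.297
  outer loop
   vertex 0.7 3.5 2.0
   vertex 0.0 2.8 0.4
   vertex 1.1 1.6 4.8
  endloop
 endfacet
 facet normal 0.829 0.095 0.551
  outer loop
   vertex 4.2 2.0 2.2
   vertex 4.5 1.7 1.8
   vertex 4.7 4.6 1.0
  endloop
 endfacet
 facet normal 0.634 -0.310 0.708
  outer loop
   vertex 4.2 2.0 2.2
   vertex 1.1 1.6 4.8
   vertex 4.5 1.7 1.8
  endloop
 endfacet
 facet normal -0.173 0.686 -0.707
  outer loop
   vertex 2.7 4.2 1.1
   vertex 4.7 4.6 1.0
   vertex 0.0 2.8 0.4
  endloop
 endfacet
 facet normal -0.406 0.889 -0.211
  outer loop
   vertex 2.7 4.2 1.1
   vertex 0.0 2.8 0.4
   vertex 0.7 3.5 2.0
  endloop
 endfacet
 facet normal 0.456 0.436 0.776
  outer loop
   vertex 2.4 3.8 2.8
   vertex 1.1 1.6 4.8
   vertex 4.7 4.6 1.0
  endloop
 endfacet
 facet normal -0.391 0.735 0.554
  outer loop
   vertex 2.4 3.8 2.8
   vertex 0.7 3.5 2.0
   vertex 1.1 1.6 4.8
  endloop
 endfacet
 facet normal -0.183 0.964 0.194
  outer loop
   vertex 2.4 3.8 2.8
   vertex 4.7 4.6 1.0
   vertex 2.7 4.2 1.1
  endloop
 endfacet
 facet normal -0.252 0.951 0.179
  outer loop
   vertex 2.4 3.8 2.8
   vertex 2.7 4.2 1.1
   vertex 0.7 3.5 2.0
  endloop
 endfacet
 facet normal 0.532 0.342 0.774
  outer loop
   vertex 4.0 3.2 2.1
   vertex 4.7 4.6 1.0
   vertex 1.1 1.6 4.8
  endloop
 endfacet
 facet normal 0.714 0.175 0.678
  outer loop
   vertex 4.0 3.2 2.1
   vertex 4.2 2.0 2.2
   vertex 4.7 4.6 1.0
  endloop
 endfacet
 facet normal 0.621 0.167 0.766
  outer loop
   vertex 4.0 3.2 2.1
   vertex 1.1 1.6 4.8
   vertex 4.2 2.0 2.2
  endloop
 endfacet
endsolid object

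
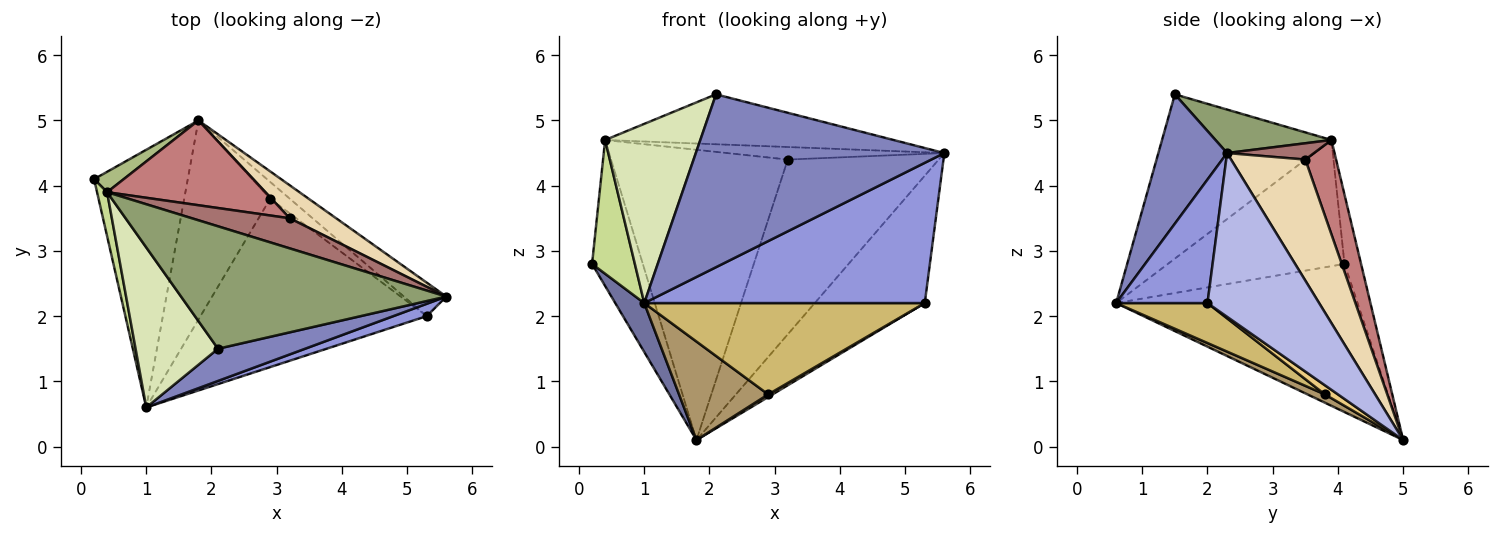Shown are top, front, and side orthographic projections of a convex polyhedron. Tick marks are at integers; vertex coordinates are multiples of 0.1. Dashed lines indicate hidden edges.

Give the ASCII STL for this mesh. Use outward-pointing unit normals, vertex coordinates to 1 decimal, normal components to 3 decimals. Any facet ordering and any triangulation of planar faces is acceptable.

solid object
 facet normal -0.841 -0.101 -0.532
  outer loop
   vertex 1.8 5.0 0.1
   vertex 1.0 0.6 2.2
   vertex 0.2 4.1 2.8
  endloop
 endfacet
 facet normal 0.262 -0.949 0.177
  outer loop
   vertex 2.1 1.5 5.4
   vertex 1.0 0.6 2.2
   vertex 5.6 2.3 4.5
  endloop
 endfacet
 facet normal 0.309 -0.948 0.083
  outer loop
   vertex 5.3 2.0 2.2
   vertex 5.6 2.3 4.5
   vertex 1.0 0.6 2.2
  endloop
 endfacet
 facet normal 0.700 0.690 -0.181
  outer loop
   vertex 5.3 2.0 2.2
   vertex 1.8 5.0 0.1
   vertex 5.6 2.3 4.5
  endloop
 endfacet
 facet normal 0.150 0.373 0.915
  outer loop
   vertex 0.4 3.9 4.7
   vertex 2.1 1.5 5.4
   vertex 5.6 2.3 4.5
  endloop
 endfacet
 facet normal -0.308 0.942 0.132
  outer loop
   vertex 0.4 3.9 4.7
   vertex 1.8 5.0 0.1
   vertex 0.2 4.1 2.8
  endloop
 endfacet
 facet normal -0.969 -0.235 0.077
  outer loop
   vertex 0.4 3.9 4.7
   vertex 0.2 4.1 2.8
   vertex 1.0 0.6 2.2
  endloop
 endfacet
 facet normal -0.799 -0.449 0.401
  outer loop
   vertex 0.4 3.9 4.7
   vertex 1.0 0.6 2.2
   vertex 2.1 1.5 5.4
  endloop
 endfacet
 facet normal 0.086 -0.442 -0.893
  outer loop
   vertex 2.9 3.8 0.8
   vertex 1.0 0.6 2.2
   vertex 1.8 5.0 0.1
  endloop
 endfacet
 facet normal 0.153 -0.471 -0.869
  outer loop
   vertex 2.9 3.8 0.8
   vertex 5.3 2.0 2.2
   vertex 1.0 0.6 2.2
  endloop
 endfacet
 facet normal 0.419 -0.140 -0.897
  outer loop
   vertex 2.9 3.8 0.8
   vertex 1.8 5.0 0.1
   vertex 5.3 2.0 2.2
  endloop
 endfacet
 facet normal 0.435 0.885 0.167
  outer loop
   vertex 3.2 3.5 4.4
   vertex 5.6 2.3 4.5
   vertex 1.8 5.0 0.1
  endloop
 endfacet
 facet normal 0.152 0.380 0.912
  outer loop
   vertex 3.2 3.5 4.4
   vertex 0.4 3.9 4.7
   vertex 5.6 2.3 4.5
  endloop
 endfacet
 facet normal 0.165 0.947 0.277
  outer loop
   vertex 3.2 3.5 4.4
   vertex 1.8 5.0 0.1
   vertex 0.4 3.9 4.7
  endloop
 endfacet
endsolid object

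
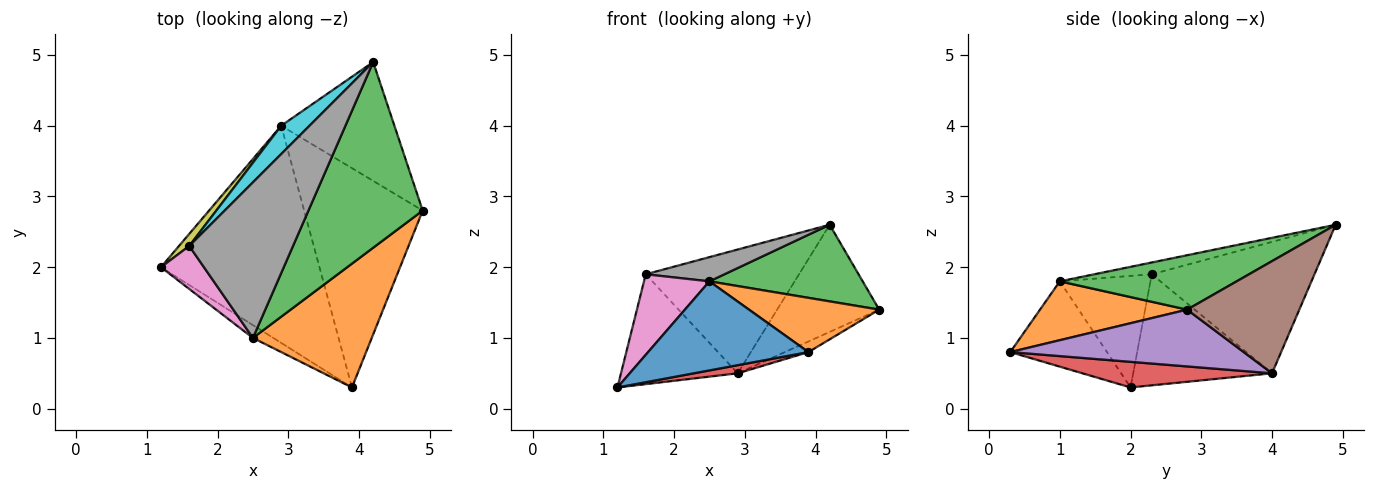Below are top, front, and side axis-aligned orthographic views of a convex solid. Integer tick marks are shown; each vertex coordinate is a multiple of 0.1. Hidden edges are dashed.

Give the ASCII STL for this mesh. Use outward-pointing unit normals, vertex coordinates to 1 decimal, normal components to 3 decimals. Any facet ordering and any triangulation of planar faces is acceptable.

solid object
 facet normal -0.512 -0.850 -0.122
  outer loop
   vertex 2.5 1.0 1.8
   vertex 1.2 2.0 0.3
   vertex 3.9 0.3 0.8
  endloop
 endfacet
 facet normal 0.413 -0.365 0.834
  outer loop
   vertex 2.5 1.0 1.8
   vertex 3.9 0.3 0.8
   vertex 4.9 2.8 1.4
  endloop
 endfacet
 facet normal 0.403 -0.349 0.846
  outer loop
   vertex 2.5 1.0 1.8
   vertex 4.9 2.8 1.4
   vertex 4.2 4.9 2.6
  endloop
 endfacet
 facet normal 0.159 -0.037 -0.987
  outer loop
   vertex 2.9 4.0 0.5
   vertex 3.9 0.3 0.8
   vertex 1.2 2.0 0.3
  endloop
 endfacet
 facet normal 0.432 0.044 -0.901
  outer loop
   vertex 2.9 4.0 0.5
   vertex 4.9 2.8 1.4
   vertex 3.9 0.3 0.8
  endloop
 endfacet
 facet normal 0.593 0.539 -0.598
  outer loop
   vertex 2.9 4.0 0.5
   vertex 4.2 4.9 2.6
   vertex 4.9 2.8 1.4
  endloop
 endfacet
 facet normal -0.774 -0.559 0.298
  outer loop
   vertex 1.6 2.3 1.9
   vertex 1.2 2.0 0.3
   vertex 2.5 1.0 1.8
  endloop
 endfacet
 facet normal -0.112 -0.153 0.982
  outer loop
   vertex 1.6 2.3 1.9
   vertex 2.5 1.0 1.8
   vertex 4.2 4.9 2.6
  endloop
 endfacet
 facet normal -0.764 0.642 0.071
  outer loop
   vertex 1.6 2.3 1.9
   vertex 2.9 4.0 0.5
   vertex 1.2 2.0 0.3
  endloop
 endfacet
 facet normal -0.719 0.677 0.155
  outer loop
   vertex 1.6 2.3 1.9
   vertex 4.2 4.9 2.6
   vertex 2.9 4.0 0.5
  endloop
 endfacet
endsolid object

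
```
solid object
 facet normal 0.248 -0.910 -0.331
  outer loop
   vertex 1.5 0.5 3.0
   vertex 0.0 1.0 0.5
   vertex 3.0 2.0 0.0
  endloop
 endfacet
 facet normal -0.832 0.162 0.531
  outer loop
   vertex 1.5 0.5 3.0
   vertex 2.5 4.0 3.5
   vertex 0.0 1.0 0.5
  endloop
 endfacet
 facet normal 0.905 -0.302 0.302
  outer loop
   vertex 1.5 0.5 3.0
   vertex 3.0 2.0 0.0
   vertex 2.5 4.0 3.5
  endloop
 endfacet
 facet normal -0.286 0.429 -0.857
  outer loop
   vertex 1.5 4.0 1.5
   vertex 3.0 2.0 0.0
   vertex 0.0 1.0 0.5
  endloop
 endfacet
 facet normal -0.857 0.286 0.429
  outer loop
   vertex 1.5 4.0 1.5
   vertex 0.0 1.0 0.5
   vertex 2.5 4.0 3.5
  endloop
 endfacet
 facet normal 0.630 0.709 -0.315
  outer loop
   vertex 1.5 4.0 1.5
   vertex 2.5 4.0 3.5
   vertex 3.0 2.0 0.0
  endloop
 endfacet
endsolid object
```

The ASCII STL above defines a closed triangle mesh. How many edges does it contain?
9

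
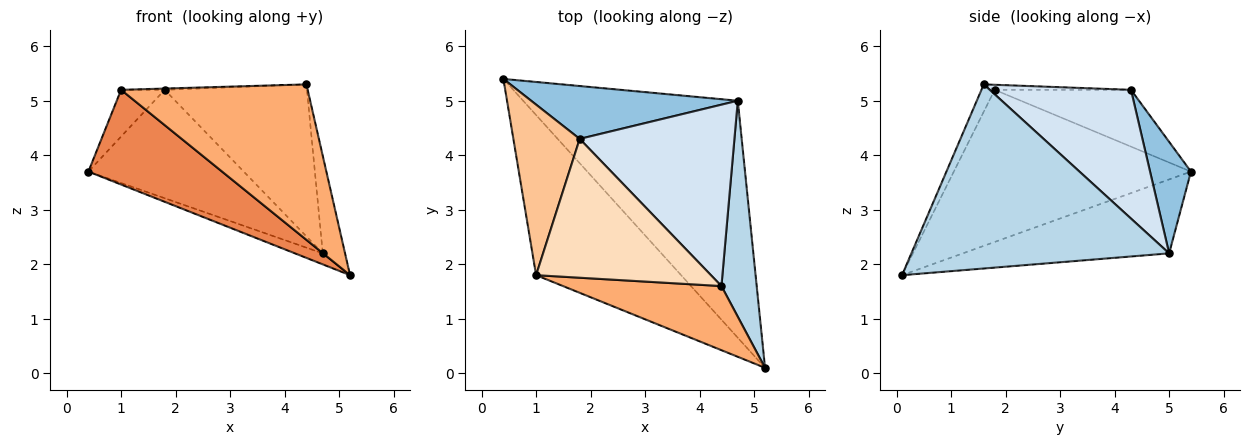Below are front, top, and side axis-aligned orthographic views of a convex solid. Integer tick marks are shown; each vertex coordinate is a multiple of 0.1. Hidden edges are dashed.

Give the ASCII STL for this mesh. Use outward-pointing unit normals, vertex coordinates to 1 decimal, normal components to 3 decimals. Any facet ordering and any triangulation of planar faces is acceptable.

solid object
 facet normal -0.325 0.044 -0.945
  outer loop
   vertex 4.7 5.0 2.2
   vertex 5.2 0.1 1.8
   vertex 0.4 5.4 3.7
  endloop
 endfacet
 facet normal 0.230 0.875 0.427
  outer loop
   vertex 4.7 5.0 2.2
   vertex 0.4 5.4 3.7
   vertex 1.8 4.3 5.2
  endloop
 endfacet
 facet normal 0.979 0.085 0.187
  outer loop
   vertex 4.7 5.0 2.2
   vertex 4.4 1.6 5.3
   vertex 5.2 0.1 1.8
  endloop
 endfacet
 facet normal 0.538 0.542 0.646
  outer loop
   vertex 4.7 5.0 2.2
   vertex 1.8 4.3 5.2
   vertex 4.4 1.6 5.3
  endloop
 endfacet
 facet normal -0.670 -0.378 -0.639
  outer loop
   vertex 1.0 1.8 5.2
   vertex 0.4 5.4 3.7
   vertex 5.2 0.1 1.8
  endloop
 endfacet
 facet normal -0.065 -0.923 0.380
  outer loop
   vertex 1.0 1.8 5.2
   vertex 5.2 0.1 1.8
   vertex 4.4 1.6 5.3
  endloop
 endfacet
 facet normal -0.637 0.204 0.744
  outer loop
   vertex 1.0 1.8 5.2
   vertex 1.8 4.3 5.2
   vertex 0.4 5.4 3.7
  endloop
 endfacet
 facet normal -0.029 0.009 1.000
  outer loop
   vertex 1.0 1.8 5.2
   vertex 4.4 1.6 5.3
   vertex 1.8 4.3 5.2
  endloop
 endfacet
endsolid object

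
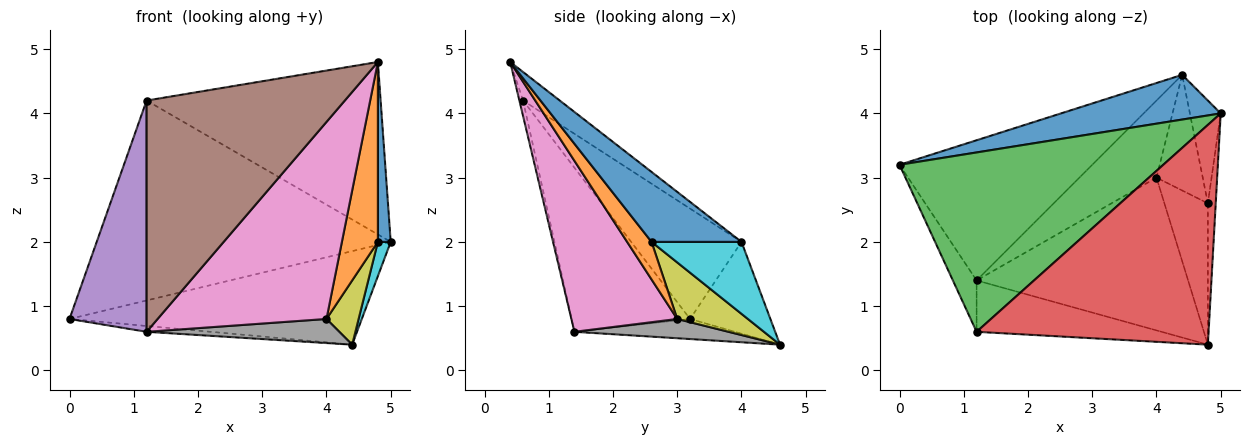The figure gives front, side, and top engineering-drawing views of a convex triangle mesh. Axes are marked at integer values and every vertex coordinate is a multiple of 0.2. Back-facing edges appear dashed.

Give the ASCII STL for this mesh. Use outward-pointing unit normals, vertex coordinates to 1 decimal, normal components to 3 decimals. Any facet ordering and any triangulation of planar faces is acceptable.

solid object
 facet normal -0.241 0.876 0.419
  outer loop
   vertex 4.4 4.6 0.4
   vertex 0.0 3.2 0.8
   vertex 5.0 4.0 2.0
  endloop
 endfacet
 facet normal -0.104 0.041 -0.994
  outer loop
   vertex 1.2 1.4 0.6
   vertex 0.0 3.2 0.8
   vertex 4.4 4.6 0.4
  endloop
 endfacet
 facet normal -0.269 0.717 0.643
  outer loop
   vertex 1.2 0.6 4.2
   vertex 5.0 4.0 2.0
   vertex 0.0 3.2 0.8
  endloop
 endfacet
 facet normal -0.096 0.614 0.783
  outer loop
   vertex 1.2 0.6 4.2
   vertex 4.8 0.4 4.8
   vertex 5.0 4.0 2.0
  endloop
 endfacet
 facet normal -0.832 -0.541 -0.120
  outer loop
   vertex 1.2 0.6 4.2
   vertex 0.0 3.2 0.8
   vertex 1.2 1.4 0.6
  endloop
 endfacet
 facet normal -0.018 -0.976 -0.217
  outer loop
   vertex 1.2 0.6 4.2
   vertex 1.2 1.4 0.6
   vertex 4.8 0.4 4.8
  endloop
 endfacet
 facet normal 0.444 -0.708 -0.549
  outer loop
   vertex 4.0 3.0 0.8
   vertex 4.8 0.4 4.8
   vertex 1.2 1.4 0.6
  endloop
 endfacet
 facet normal 0.232 -0.290 -0.928
  outer loop
   vertex 4.0 3.0 0.8
   vertex 1.2 1.4 0.6
   vertex 4.4 4.6 0.4
  endloop
 endfacet
 facet normal 0.730 -0.332 -0.597
  outer loop
   vertex 4.8 2.6 2.0
   vertex 4.0 3.0 0.8
   vertex 4.4 4.6 0.4
  endloop
 endfacet
 facet normal 0.911 -0.130 -0.391
  outer loop
   vertex 4.8 2.6 2.0
   vertex 4.4 4.6 0.4
   vertex 5.0 4.0 2.0
  endloop
 endfacet
 facet normal 0.984 -0.141 -0.110
  outer loop
   vertex 4.8 2.6 2.0
   vertex 5.0 4.0 2.0
   vertex 4.8 0.4 4.8
  endloop
 endfacet
 facet normal 0.471 -0.694 -0.545
  outer loop
   vertex 4.8 2.6 2.0
   vertex 4.8 0.4 4.8
   vertex 4.0 3.0 0.8
  endloop
 endfacet
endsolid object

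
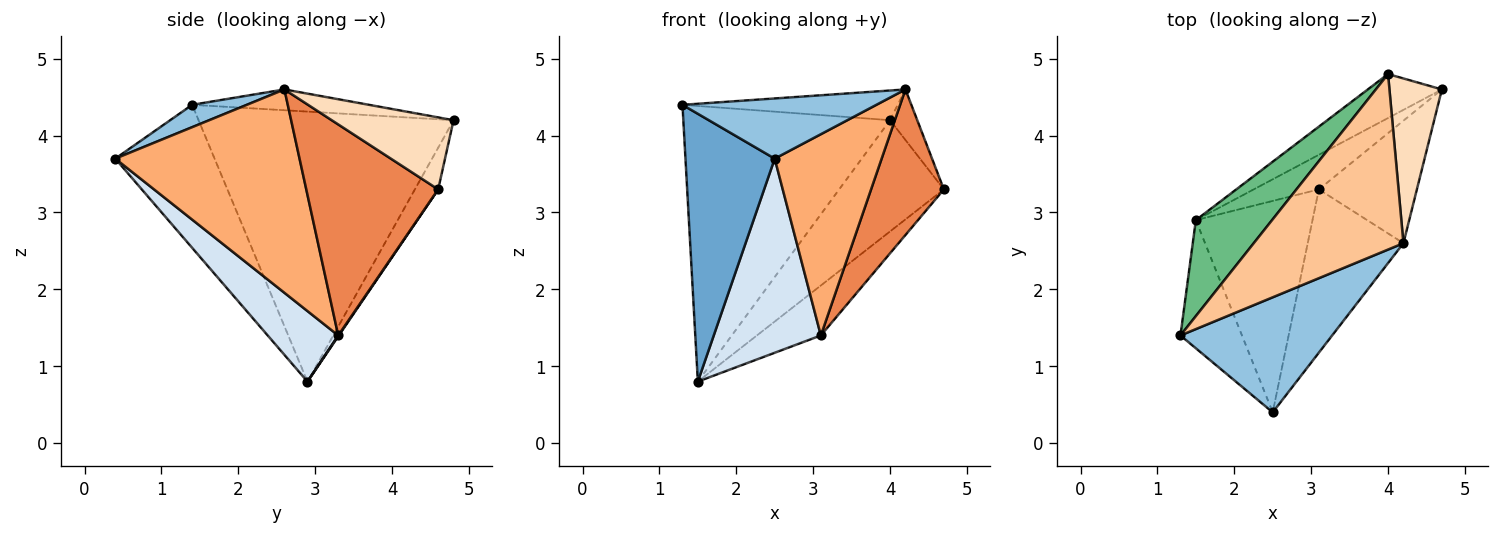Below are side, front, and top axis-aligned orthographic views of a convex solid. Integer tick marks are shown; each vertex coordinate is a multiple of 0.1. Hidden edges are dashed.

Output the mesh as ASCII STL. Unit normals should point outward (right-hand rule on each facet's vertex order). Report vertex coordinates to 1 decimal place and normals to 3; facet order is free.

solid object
 facet normal -0.708 -0.637 -0.305
  outer loop
   vertex 1.5 2.9 0.8
   vertex 2.5 0.4 3.7
   vertex 1.3 1.4 4.4
  endloop
 endfacet
 facet normal 0.130 -0.460 0.879
  outer loop
   vertex 4.2 2.6 4.6
   vertex 1.3 1.4 4.4
   vertex 2.5 0.4 3.7
  endloop
 endfacet
 facet normal 0.008 0.822 -0.569
  outer loop
   vertex 3.1 3.3 1.4
   vertex 1.5 2.9 0.8
   vertex 4.7 4.6 3.3
  endloop
 endfacet
 facet normal 0.407 -0.618 -0.673
  outer loop
   vertex 3.1 3.3 1.4
   vertex 2.5 0.4 3.7
   vertex 1.5 2.9 0.8
  endloop
 endfacet
 facet normal 0.811 -0.448 -0.377
  outer loop
   vertex 3.1 3.3 1.4
   vertex 4.7 4.6 3.3
   vertex 4.2 2.6 4.6
  endloop
 endfacet
 facet normal 0.801 -0.465 -0.377
  outer loop
   vertex 3.1 3.3 1.4
   vertex 4.2 2.6 4.6
   vertex 2.5 0.4 3.7
  endloop
 endfacet
 facet normal -0.136 0.165 0.977
  outer loop
   vertex 4.0 4.8 4.2
   vertex 1.3 1.4 4.4
   vertex 4.2 2.6 4.6
  endloop
 endfacet
 facet normal 0.796 0.178 0.579
  outer loop
   vertex 4.0 4.8 4.2
   vertex 4.2 2.6 4.6
   vertex 4.7 4.6 3.3
  endloop
 endfacet
 facet normal -0.759 0.615 0.214
  outer loop
   vertex 4.0 4.8 4.2
   vertex 1.5 2.9 0.8
   vertex 1.3 1.4 4.4
  endloop
 endfacet
 facet normal -0.203 0.911 -0.360
  outer loop
   vertex 4.0 4.8 4.2
   vertex 4.7 4.6 3.3
   vertex 1.5 2.9 0.8
  endloop
 endfacet
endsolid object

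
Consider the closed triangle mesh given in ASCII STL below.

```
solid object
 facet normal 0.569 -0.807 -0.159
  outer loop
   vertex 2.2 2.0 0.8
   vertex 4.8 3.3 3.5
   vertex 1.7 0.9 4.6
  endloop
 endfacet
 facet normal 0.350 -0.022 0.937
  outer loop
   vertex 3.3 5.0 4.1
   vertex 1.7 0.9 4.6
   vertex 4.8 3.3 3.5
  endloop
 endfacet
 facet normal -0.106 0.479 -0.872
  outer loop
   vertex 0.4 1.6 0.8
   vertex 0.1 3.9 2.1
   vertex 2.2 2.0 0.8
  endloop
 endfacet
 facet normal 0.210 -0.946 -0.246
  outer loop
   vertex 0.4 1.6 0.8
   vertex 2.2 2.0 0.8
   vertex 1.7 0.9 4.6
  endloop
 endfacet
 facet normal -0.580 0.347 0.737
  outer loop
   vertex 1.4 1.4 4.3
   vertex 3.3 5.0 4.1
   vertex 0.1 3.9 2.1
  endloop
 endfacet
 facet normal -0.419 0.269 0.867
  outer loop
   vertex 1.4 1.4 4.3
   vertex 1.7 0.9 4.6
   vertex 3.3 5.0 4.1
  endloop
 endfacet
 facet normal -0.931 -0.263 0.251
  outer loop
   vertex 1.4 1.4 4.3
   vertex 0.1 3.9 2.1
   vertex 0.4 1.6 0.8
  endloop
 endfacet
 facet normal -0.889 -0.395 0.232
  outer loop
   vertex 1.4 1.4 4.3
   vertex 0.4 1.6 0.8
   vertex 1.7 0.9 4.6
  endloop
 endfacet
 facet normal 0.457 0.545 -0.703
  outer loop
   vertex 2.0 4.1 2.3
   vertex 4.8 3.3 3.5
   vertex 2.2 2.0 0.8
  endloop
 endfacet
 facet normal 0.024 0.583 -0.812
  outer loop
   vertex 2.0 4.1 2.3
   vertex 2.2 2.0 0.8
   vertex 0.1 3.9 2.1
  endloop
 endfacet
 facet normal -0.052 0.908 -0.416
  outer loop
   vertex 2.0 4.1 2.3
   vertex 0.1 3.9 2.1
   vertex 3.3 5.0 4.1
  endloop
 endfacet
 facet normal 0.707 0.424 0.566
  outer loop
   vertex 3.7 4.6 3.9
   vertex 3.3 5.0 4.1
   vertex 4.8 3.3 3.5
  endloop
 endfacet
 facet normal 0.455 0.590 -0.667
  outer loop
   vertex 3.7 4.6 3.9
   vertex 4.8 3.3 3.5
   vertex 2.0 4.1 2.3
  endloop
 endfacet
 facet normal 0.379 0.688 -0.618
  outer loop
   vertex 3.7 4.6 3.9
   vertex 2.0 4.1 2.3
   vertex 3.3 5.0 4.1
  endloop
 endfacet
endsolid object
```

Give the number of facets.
14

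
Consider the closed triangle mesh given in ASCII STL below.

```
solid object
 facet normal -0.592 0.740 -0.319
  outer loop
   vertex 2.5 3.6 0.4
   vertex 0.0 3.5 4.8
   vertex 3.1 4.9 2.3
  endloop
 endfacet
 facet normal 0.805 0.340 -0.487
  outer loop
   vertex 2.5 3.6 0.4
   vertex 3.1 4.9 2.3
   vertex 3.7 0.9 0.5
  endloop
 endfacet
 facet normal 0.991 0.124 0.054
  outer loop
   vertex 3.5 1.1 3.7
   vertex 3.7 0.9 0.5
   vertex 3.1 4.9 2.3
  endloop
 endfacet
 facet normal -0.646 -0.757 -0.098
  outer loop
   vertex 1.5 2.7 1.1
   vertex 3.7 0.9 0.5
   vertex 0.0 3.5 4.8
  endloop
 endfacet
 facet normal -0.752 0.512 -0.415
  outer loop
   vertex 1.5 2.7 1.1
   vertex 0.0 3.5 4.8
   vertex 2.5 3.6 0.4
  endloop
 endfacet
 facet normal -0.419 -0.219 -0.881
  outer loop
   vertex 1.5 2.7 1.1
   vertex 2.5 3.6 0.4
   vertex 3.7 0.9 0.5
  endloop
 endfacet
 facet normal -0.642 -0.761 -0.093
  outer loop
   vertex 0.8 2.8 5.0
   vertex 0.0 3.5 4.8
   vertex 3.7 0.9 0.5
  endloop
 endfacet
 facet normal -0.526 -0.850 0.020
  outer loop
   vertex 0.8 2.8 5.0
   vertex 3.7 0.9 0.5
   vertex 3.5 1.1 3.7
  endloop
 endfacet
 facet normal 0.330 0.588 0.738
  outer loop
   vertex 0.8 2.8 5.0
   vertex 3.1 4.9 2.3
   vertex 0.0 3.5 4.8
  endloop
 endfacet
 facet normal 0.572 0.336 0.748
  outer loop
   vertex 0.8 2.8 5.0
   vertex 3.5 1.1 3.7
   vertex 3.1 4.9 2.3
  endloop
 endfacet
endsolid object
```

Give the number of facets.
10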